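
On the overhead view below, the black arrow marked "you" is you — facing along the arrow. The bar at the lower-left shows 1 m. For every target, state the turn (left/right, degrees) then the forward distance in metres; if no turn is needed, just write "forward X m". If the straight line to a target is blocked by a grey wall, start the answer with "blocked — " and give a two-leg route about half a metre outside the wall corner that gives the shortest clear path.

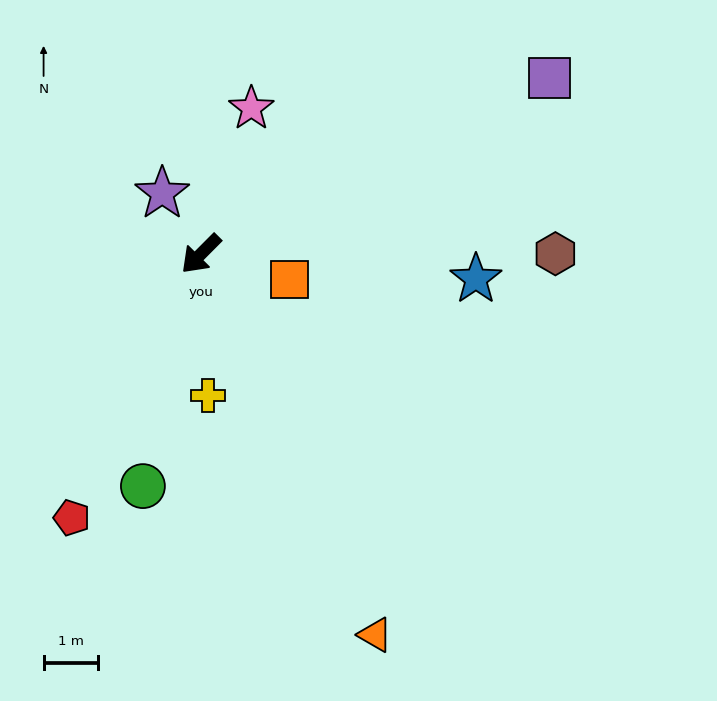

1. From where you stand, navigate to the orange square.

turn left 119°, forward 1.7 m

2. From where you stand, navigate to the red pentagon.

turn left 19°, forward 5.4 m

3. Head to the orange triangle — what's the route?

turn left 69°, forward 7.7 m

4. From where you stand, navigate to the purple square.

turn left 162°, forward 7.1 m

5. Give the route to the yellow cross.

turn left 48°, forward 2.6 m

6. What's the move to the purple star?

turn right 103°, forward 1.3 m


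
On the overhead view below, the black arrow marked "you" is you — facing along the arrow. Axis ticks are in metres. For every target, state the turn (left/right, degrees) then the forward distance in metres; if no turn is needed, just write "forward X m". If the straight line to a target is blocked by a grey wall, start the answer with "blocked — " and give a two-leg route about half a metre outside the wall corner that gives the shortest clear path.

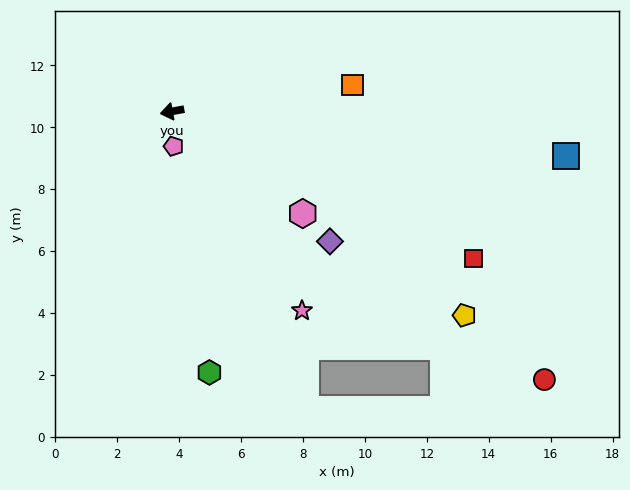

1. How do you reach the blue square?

turn left 163°, forward 12.8 m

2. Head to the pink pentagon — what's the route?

turn left 82°, forward 1.1 m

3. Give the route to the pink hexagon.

turn left 131°, forward 5.4 m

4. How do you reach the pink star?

turn left 113°, forward 7.7 m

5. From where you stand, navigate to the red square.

turn left 143°, forward 10.8 m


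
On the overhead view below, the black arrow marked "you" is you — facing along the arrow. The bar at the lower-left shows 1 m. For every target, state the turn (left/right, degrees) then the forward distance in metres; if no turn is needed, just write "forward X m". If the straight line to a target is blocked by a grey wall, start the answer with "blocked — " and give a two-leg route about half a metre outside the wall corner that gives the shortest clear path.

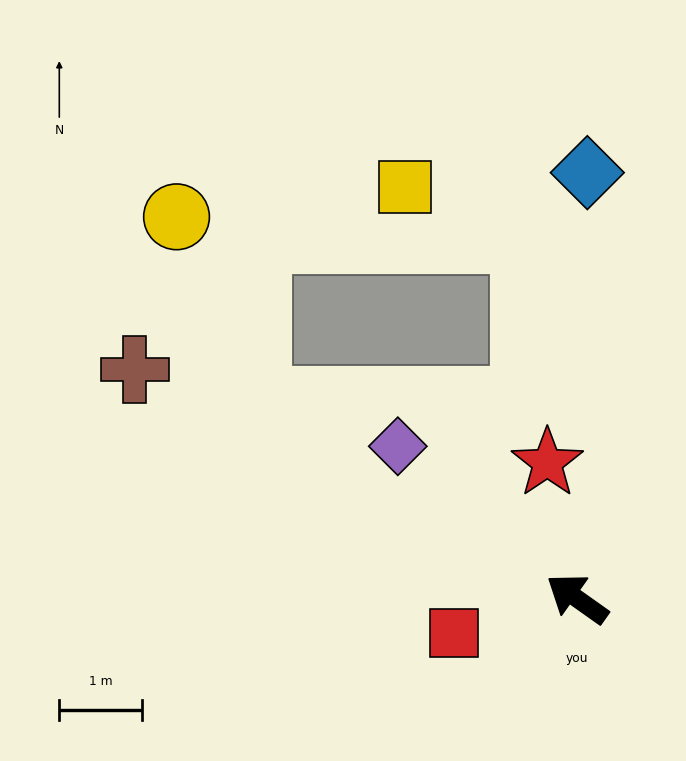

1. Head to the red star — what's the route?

turn right 42°, forward 1.7 m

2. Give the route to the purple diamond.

turn right 5°, forward 2.8 m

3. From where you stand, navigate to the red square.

turn left 51°, forward 1.5 m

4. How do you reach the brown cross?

turn left 8°, forward 6.0 m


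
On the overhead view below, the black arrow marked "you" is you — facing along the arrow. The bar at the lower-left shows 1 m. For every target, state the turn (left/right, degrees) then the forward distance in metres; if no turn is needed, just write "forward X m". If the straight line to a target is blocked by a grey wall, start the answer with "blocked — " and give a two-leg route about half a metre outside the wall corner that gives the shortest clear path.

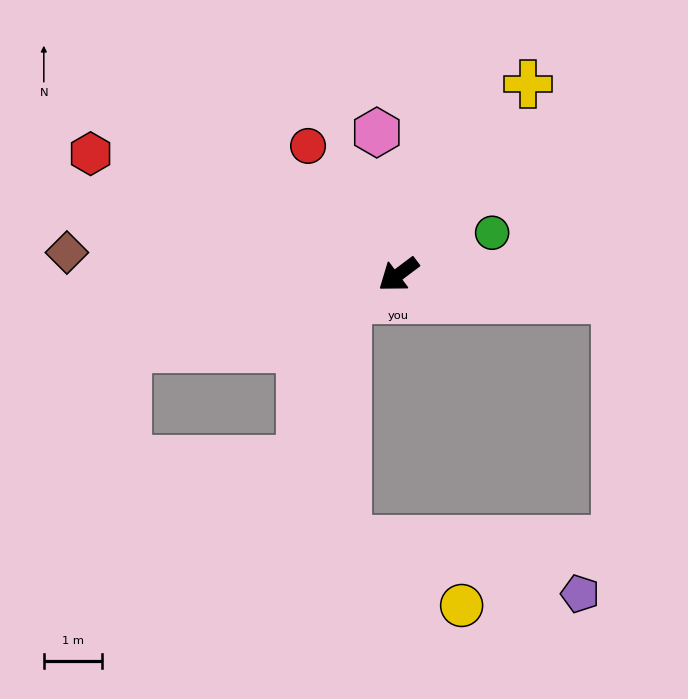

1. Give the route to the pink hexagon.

turn right 118°, forward 2.5 m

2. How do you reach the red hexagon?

turn right 58°, forward 5.7 m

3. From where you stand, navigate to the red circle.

turn right 92°, forward 2.7 m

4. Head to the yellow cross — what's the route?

turn right 161°, forward 4.0 m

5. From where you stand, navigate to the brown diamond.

turn right 41°, forward 5.8 m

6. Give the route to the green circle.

turn left 167°, forward 1.8 m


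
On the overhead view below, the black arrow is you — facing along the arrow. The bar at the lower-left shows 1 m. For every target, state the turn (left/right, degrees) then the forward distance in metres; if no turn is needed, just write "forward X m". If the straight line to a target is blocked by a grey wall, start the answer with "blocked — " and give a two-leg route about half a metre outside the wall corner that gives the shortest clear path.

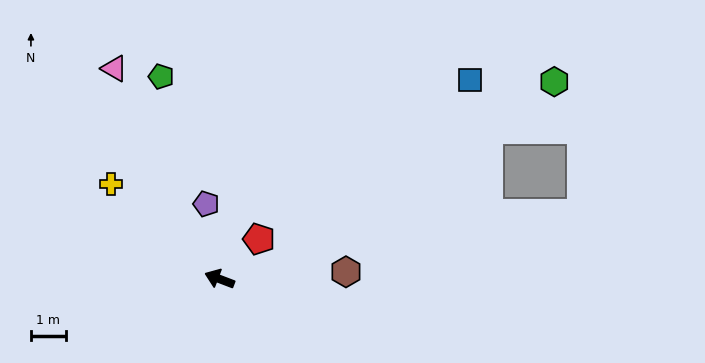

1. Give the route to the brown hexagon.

turn right 156°, forward 3.6 m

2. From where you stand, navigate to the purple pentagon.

turn right 59°, forward 2.2 m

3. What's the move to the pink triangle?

turn right 43°, forward 6.8 m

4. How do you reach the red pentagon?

turn right 114°, forward 1.6 m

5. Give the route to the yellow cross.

turn right 20°, forward 4.1 m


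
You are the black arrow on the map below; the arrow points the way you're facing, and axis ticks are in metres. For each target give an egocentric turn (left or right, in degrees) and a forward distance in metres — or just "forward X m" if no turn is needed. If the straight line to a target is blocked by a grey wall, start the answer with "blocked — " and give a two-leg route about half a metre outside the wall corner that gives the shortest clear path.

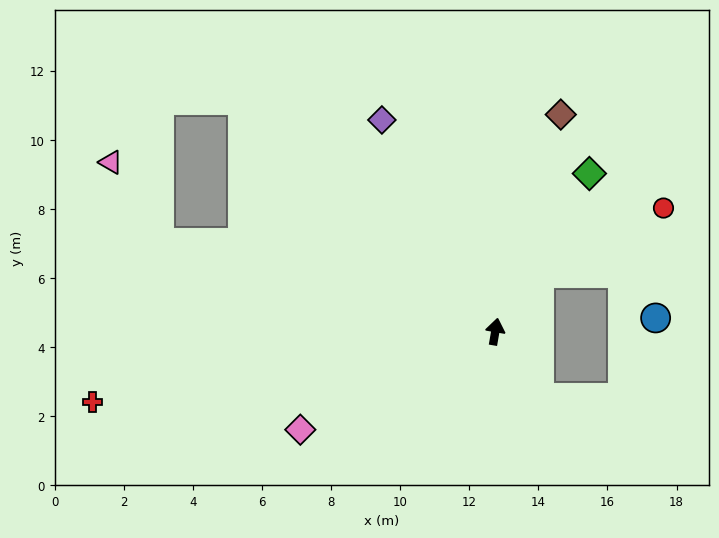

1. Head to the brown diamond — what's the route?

turn right 7°, forward 6.6 m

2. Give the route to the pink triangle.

blocked — turn left 85°, forward 10.0 m, then turn right 44°, forward 2.7 m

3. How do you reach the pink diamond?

turn left 127°, forward 6.3 m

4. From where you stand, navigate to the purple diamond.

turn left 38°, forward 6.9 m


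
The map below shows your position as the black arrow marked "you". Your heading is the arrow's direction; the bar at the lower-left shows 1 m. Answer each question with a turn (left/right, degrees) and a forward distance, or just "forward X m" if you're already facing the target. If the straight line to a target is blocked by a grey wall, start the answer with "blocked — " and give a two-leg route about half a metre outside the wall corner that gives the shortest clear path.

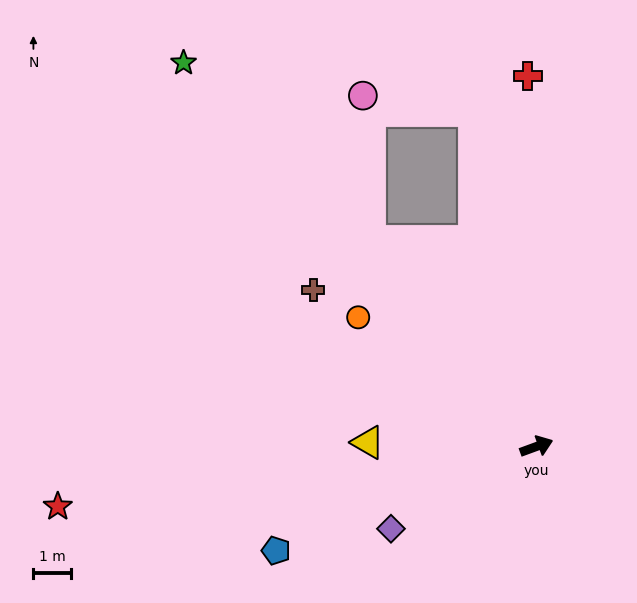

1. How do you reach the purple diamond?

turn right 171°, forward 4.5 m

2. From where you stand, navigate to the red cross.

turn left 71°, forward 10.0 m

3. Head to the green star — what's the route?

turn left 112°, forward 14.0 m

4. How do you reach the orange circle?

turn left 124°, forward 5.9 m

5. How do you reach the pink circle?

blocked — turn left 109°, forward 7.1 m, then turn right 36°, forward 3.9 m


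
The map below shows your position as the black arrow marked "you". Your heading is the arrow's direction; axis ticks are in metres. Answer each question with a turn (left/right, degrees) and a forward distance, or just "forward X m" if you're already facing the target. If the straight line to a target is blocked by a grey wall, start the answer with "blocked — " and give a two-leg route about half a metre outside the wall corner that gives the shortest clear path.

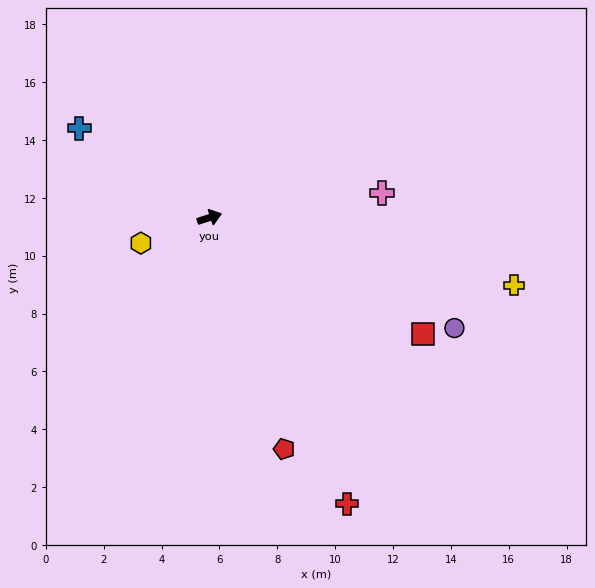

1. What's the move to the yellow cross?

turn right 30°, forward 10.8 m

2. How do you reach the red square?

turn right 46°, forward 8.4 m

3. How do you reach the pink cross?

turn right 10°, forward 6.0 m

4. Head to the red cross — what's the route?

turn right 82°, forward 11.0 m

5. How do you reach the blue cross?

turn left 128°, forward 5.5 m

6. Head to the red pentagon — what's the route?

turn right 90°, forward 8.4 m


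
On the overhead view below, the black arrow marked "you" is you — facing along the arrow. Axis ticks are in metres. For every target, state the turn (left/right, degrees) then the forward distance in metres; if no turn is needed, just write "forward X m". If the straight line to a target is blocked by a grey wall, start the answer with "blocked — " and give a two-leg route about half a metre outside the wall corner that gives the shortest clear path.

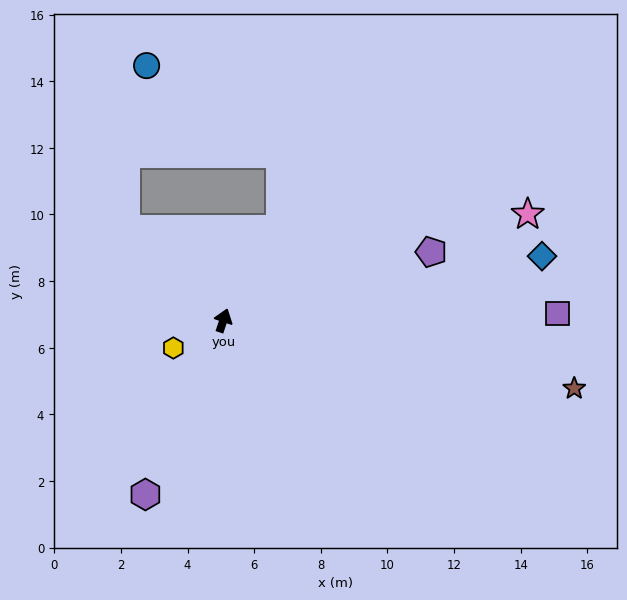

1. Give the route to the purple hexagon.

turn left 174°, forward 5.7 m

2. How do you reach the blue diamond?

turn right 60°, forward 9.8 m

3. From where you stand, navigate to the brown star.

turn right 82°, forward 10.7 m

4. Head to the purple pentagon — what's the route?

turn right 53°, forward 6.6 m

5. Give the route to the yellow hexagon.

turn left 137°, forward 1.7 m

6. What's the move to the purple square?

turn right 70°, forward 10.0 m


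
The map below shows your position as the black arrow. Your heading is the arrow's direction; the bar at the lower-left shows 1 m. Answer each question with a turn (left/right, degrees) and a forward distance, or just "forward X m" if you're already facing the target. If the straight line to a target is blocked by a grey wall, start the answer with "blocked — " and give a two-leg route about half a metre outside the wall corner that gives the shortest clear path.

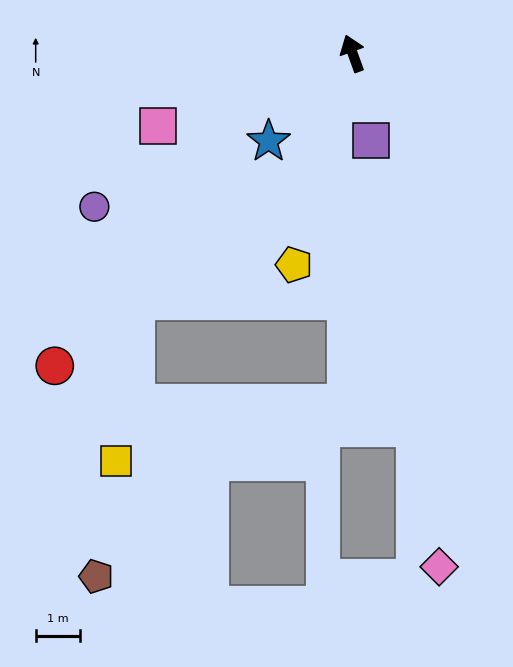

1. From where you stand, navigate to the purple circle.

turn left 101°, forward 6.8 m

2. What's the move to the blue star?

turn left 116°, forward 2.7 m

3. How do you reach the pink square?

turn left 90°, forward 4.7 m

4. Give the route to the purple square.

turn left 172°, forward 2.0 m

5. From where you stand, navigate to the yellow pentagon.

turn left 145°, forward 4.9 m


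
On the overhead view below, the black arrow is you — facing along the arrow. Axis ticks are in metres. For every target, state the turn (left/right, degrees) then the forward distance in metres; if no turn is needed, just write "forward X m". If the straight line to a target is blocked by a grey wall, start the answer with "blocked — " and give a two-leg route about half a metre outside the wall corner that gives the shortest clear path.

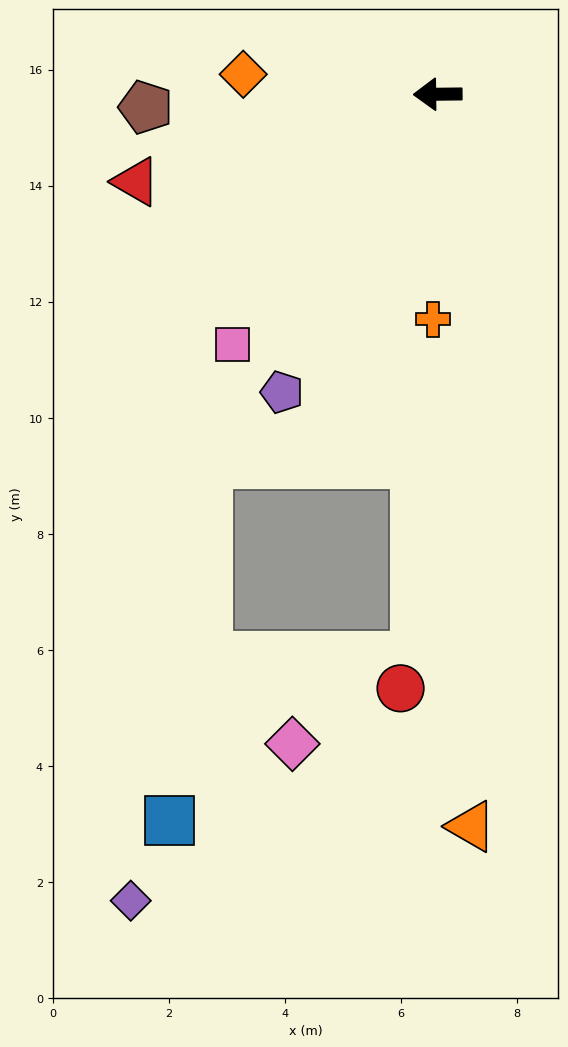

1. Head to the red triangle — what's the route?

turn left 15°, forward 5.4 m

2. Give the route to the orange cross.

turn left 88°, forward 3.9 m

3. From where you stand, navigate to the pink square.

turn left 50°, forward 5.6 m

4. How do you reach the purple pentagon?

turn left 62°, forward 5.8 m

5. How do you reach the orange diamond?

turn right 7°, forward 3.4 m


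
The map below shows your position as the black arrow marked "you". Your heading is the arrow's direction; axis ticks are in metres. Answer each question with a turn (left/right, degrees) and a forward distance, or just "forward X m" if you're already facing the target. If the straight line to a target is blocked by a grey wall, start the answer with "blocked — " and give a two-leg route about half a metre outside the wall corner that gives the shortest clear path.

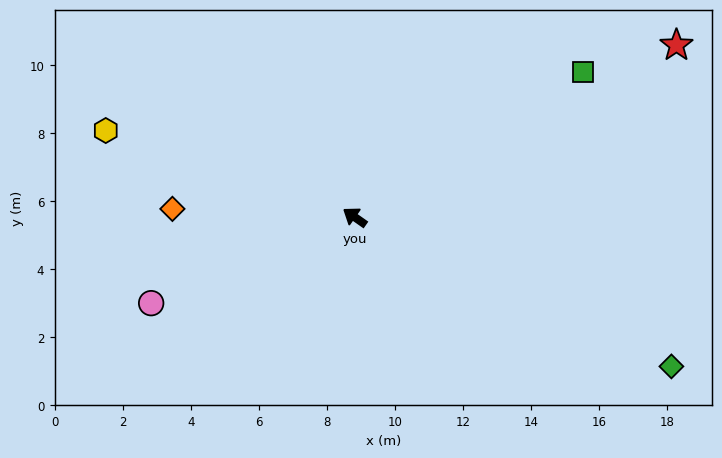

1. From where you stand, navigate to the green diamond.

turn right 170°, forward 10.3 m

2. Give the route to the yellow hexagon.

turn left 16°, forward 7.8 m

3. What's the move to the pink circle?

turn left 58°, forward 6.5 m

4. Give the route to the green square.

turn right 112°, forward 8.0 m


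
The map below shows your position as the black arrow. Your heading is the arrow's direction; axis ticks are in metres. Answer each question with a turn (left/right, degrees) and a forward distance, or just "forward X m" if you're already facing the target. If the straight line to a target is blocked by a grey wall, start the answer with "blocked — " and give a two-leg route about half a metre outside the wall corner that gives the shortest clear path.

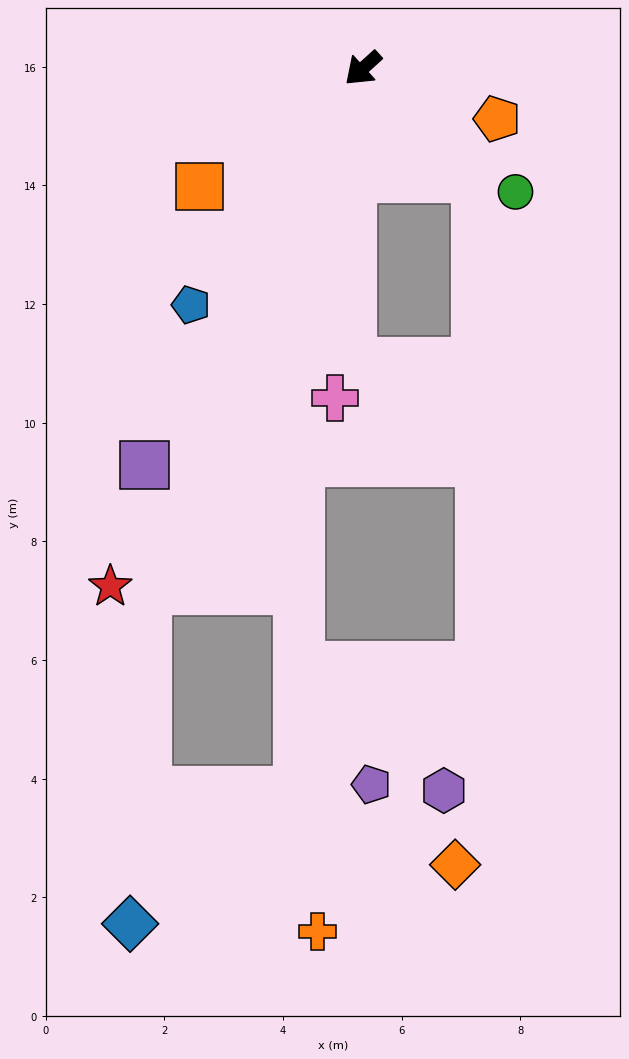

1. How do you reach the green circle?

turn left 99°, forward 3.3 m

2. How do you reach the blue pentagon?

turn left 12°, forward 4.9 m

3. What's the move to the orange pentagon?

turn left 117°, forward 2.4 m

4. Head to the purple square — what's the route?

turn left 19°, forward 7.6 m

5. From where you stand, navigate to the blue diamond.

blocked — turn left 25°, forward 9.5 m, then turn left 20°, forward 5.6 m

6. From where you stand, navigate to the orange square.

turn right 6°, forward 3.4 m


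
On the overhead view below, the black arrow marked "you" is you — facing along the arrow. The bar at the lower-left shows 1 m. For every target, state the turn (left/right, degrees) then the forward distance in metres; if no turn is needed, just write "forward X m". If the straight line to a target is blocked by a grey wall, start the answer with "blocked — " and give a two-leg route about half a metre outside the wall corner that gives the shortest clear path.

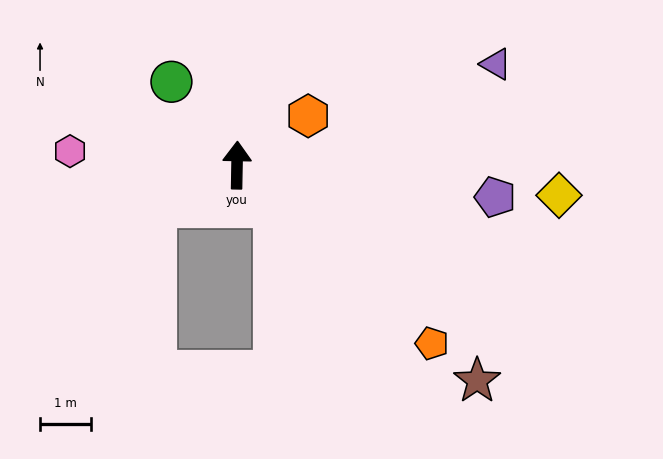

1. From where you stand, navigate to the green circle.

turn left 39°, forward 2.1 m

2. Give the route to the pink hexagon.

turn left 86°, forward 3.3 m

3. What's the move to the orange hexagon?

turn right 54°, forward 1.7 m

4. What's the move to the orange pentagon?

turn right 131°, forward 5.2 m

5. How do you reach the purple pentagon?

turn right 96°, forward 5.1 m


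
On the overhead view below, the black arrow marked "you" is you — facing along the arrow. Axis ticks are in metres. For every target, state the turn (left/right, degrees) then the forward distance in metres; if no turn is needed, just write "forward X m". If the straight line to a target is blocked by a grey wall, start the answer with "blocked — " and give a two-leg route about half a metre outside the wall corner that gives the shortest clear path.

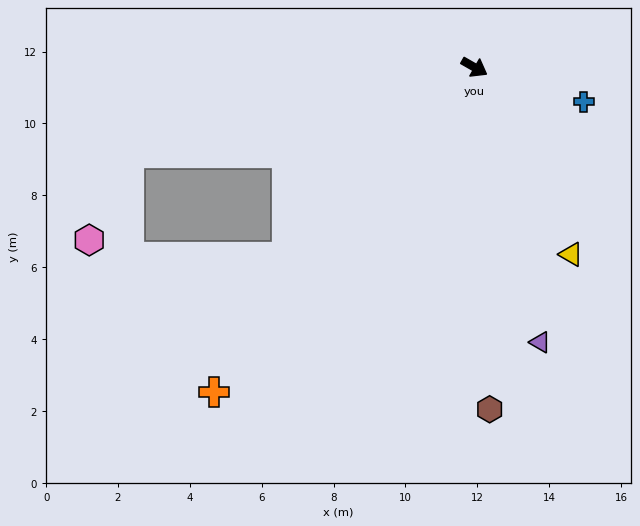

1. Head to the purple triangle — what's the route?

turn right 47°, forward 7.9 m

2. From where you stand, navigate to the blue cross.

turn left 12°, forward 3.2 m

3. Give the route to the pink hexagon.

blocked — turn right 136°, forward 9.9 m, then turn left 51°, forward 2.7 m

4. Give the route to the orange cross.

turn right 99°, forward 11.6 m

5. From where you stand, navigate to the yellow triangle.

turn right 33°, forward 5.9 m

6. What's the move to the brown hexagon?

turn right 58°, forward 9.5 m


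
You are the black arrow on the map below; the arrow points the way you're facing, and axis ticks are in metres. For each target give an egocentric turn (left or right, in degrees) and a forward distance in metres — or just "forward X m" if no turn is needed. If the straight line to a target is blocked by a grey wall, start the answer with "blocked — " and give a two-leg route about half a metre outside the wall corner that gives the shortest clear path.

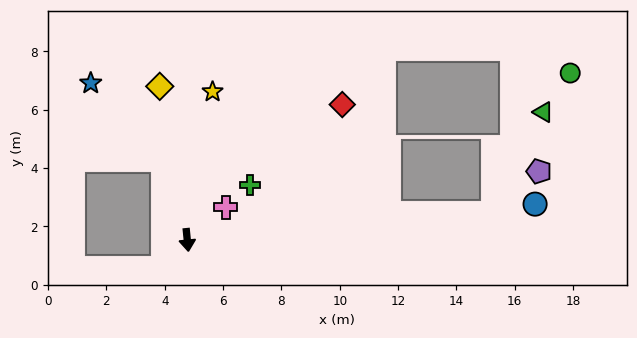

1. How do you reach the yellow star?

turn left 165°, forward 5.2 m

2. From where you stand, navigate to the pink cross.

turn left 125°, forward 1.7 m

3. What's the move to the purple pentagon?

blocked — turn left 89°, forward 10.5 m, then turn left 38°, forward 2.1 m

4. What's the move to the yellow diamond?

turn right 176°, forward 5.4 m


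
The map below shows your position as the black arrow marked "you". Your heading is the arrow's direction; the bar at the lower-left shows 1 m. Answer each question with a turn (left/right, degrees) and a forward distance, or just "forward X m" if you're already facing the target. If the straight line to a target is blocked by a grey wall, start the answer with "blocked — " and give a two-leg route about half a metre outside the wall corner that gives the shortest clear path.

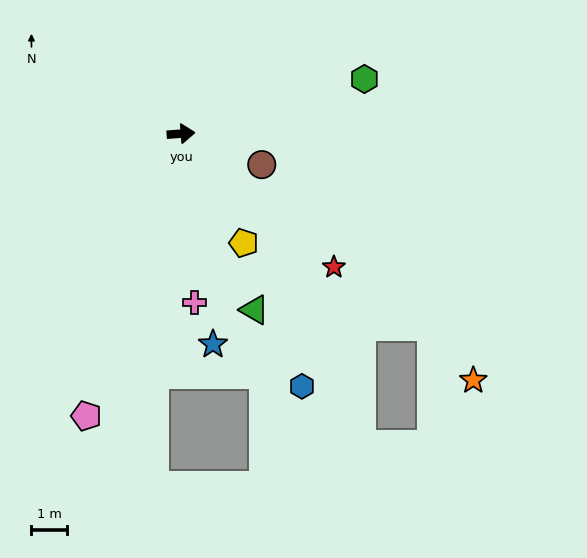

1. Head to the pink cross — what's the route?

turn right 90°, forward 4.8 m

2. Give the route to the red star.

turn right 45°, forward 5.8 m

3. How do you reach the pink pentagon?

turn right 113°, forward 8.4 m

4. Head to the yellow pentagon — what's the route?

turn right 64°, forward 3.6 m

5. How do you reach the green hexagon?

turn left 12°, forward 5.4 m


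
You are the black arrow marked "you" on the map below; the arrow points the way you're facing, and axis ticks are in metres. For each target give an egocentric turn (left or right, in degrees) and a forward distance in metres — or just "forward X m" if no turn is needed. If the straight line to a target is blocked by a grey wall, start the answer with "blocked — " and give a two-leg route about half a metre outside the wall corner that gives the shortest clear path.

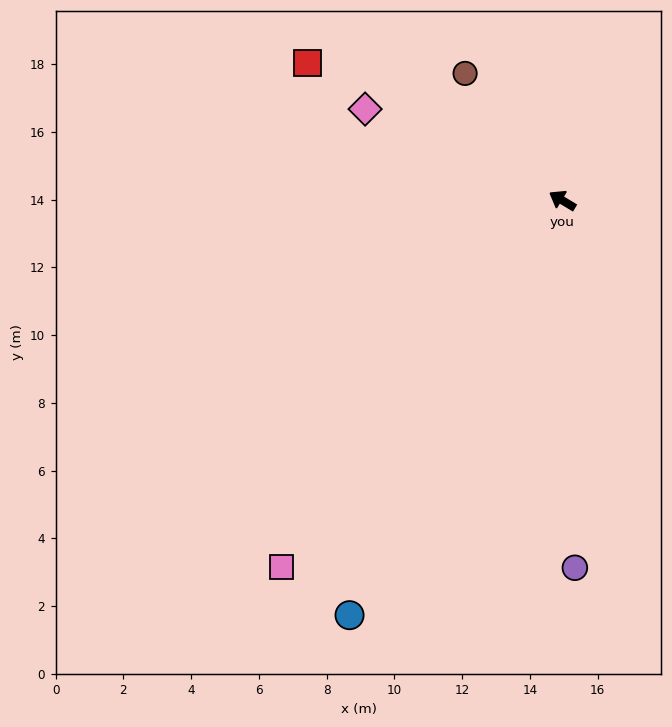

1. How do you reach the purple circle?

turn left 123°, forward 10.9 m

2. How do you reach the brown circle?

turn right 22°, forward 4.7 m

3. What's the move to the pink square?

turn left 84°, forward 13.6 m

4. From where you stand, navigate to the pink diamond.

turn left 6°, forward 6.4 m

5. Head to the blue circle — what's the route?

turn left 94°, forward 13.8 m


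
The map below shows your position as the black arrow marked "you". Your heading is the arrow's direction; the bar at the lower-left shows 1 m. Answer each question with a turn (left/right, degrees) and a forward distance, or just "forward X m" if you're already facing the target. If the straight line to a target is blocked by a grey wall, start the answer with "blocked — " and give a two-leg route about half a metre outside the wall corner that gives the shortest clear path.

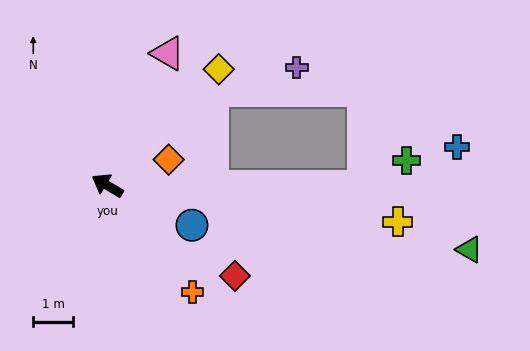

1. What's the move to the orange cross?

turn left 159°, forward 3.4 m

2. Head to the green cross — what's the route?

blocked — turn right 150°, forward 6.5 m, then turn left 32°, forward 1.3 m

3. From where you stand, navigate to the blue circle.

turn right 174°, forward 2.4 m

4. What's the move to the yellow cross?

turn right 156°, forward 7.4 m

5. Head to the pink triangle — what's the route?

turn right 84°, forward 3.7 m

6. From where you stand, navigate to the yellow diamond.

turn right 103°, forward 4.1 m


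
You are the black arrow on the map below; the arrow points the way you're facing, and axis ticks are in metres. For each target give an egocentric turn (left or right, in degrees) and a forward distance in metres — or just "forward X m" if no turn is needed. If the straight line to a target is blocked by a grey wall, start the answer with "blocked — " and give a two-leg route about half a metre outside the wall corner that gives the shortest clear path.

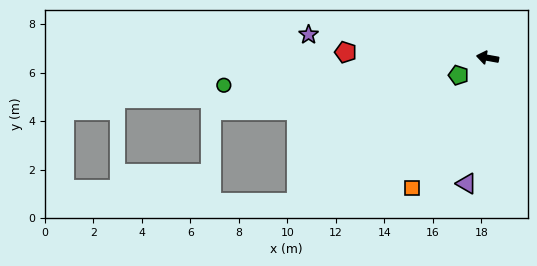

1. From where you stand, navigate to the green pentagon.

turn left 41°, forward 1.4 m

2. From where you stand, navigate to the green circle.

turn left 16°, forward 10.9 m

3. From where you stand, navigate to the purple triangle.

turn left 91°, forward 5.3 m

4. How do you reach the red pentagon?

turn left 8°, forward 5.9 m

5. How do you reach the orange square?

turn left 70°, forward 6.2 m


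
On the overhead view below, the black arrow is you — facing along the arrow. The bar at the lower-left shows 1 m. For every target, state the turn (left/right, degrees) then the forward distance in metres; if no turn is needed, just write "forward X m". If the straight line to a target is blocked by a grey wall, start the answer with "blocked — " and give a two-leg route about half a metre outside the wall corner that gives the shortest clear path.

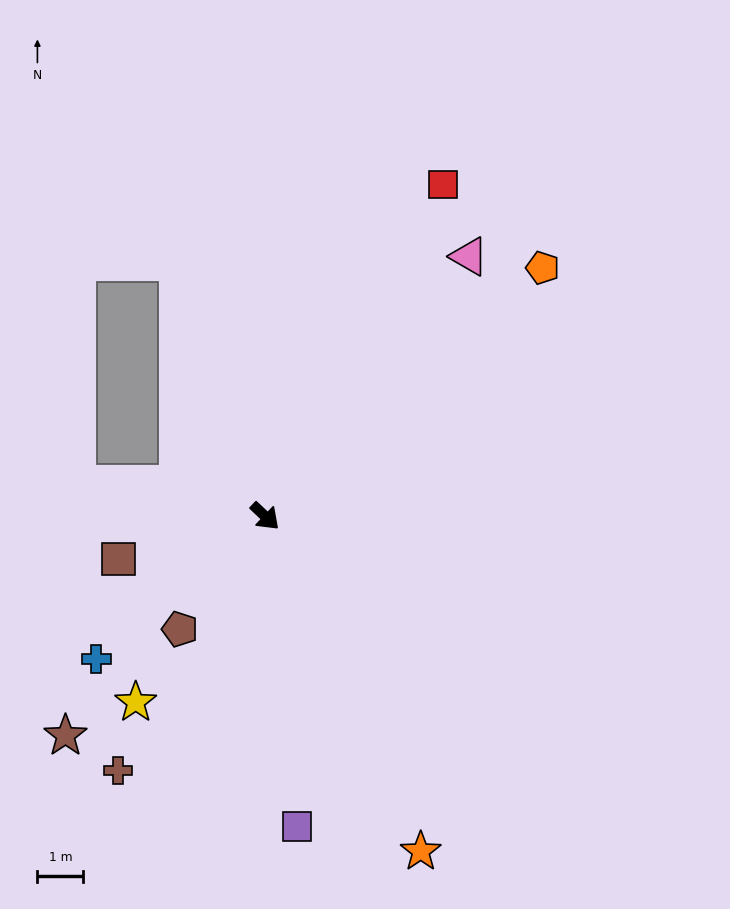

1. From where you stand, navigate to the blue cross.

turn right 96°, forward 4.8 m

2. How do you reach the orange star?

turn right 22°, forward 8.0 m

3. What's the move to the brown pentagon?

turn right 84°, forward 3.1 m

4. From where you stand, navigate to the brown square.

turn right 120°, forward 3.3 m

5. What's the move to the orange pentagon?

turn left 85°, forward 8.1 m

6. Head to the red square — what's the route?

turn left 105°, forward 8.2 m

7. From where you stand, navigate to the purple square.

turn right 41°, forward 6.8 m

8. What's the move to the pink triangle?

turn left 95°, forward 7.2 m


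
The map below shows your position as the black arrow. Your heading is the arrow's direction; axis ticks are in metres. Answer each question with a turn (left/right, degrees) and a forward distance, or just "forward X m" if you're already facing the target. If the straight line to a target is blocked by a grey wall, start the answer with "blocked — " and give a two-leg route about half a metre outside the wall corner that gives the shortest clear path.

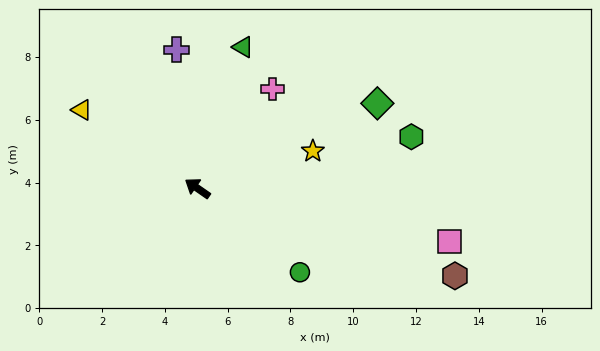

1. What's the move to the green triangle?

turn right 73°, forward 4.7 m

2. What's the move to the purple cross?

turn right 47°, forward 4.5 m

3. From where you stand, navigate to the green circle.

turn left 175°, forward 4.2 m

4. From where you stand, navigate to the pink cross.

turn right 92°, forward 4.0 m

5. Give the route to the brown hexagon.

turn right 164°, forward 8.7 m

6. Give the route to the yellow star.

turn right 127°, forward 3.9 m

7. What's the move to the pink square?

turn right 157°, forward 8.2 m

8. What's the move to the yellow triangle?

forward 4.5 m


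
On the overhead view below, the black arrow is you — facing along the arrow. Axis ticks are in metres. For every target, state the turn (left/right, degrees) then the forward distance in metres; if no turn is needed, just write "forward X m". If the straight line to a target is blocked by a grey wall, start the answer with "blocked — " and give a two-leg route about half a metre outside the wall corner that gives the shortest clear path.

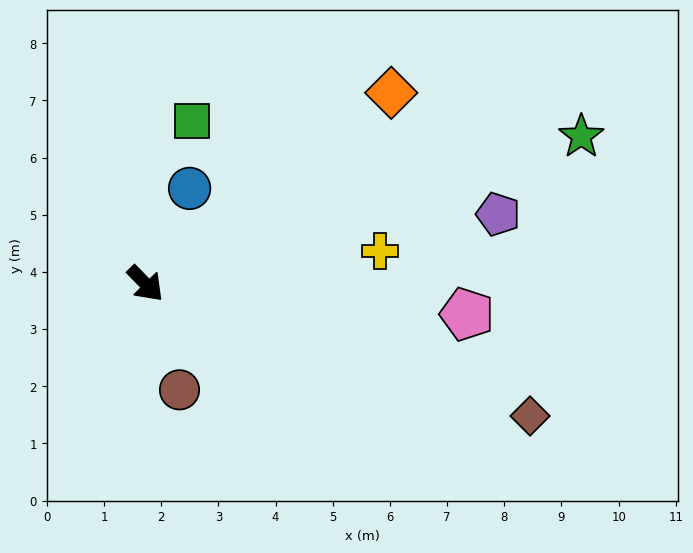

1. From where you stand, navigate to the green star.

turn left 64°, forward 8.0 m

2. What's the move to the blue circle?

turn left 111°, forward 1.8 m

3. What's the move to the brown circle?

turn right 26°, forward 1.9 m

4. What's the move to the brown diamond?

turn left 27°, forward 7.1 m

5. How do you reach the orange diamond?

turn left 84°, forward 5.4 m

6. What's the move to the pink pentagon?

turn left 40°, forward 5.6 m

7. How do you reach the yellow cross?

turn left 54°, forward 4.1 m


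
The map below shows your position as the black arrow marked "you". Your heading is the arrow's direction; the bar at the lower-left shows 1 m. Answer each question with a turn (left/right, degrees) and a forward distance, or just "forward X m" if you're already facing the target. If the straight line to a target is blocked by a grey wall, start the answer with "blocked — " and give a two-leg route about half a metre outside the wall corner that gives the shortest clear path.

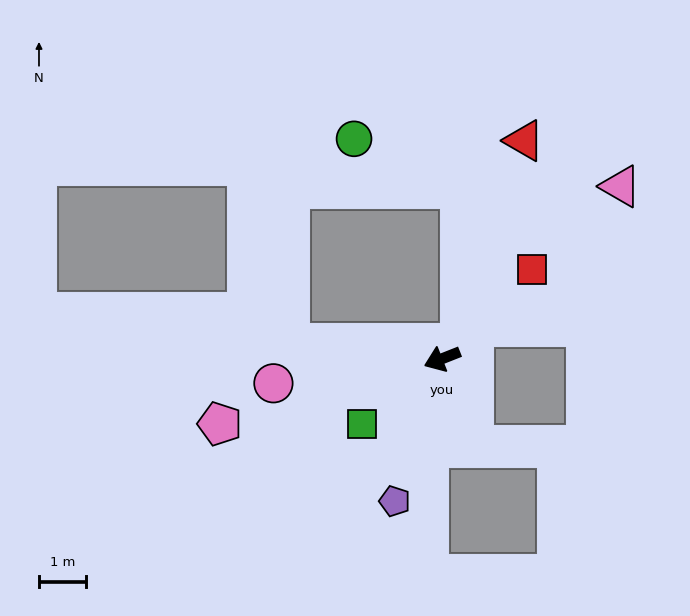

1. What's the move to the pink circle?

turn right 13°, forward 3.6 m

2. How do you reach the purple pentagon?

turn left 50°, forward 3.2 m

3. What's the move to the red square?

turn right 157°, forward 2.7 m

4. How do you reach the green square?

turn left 18°, forward 2.2 m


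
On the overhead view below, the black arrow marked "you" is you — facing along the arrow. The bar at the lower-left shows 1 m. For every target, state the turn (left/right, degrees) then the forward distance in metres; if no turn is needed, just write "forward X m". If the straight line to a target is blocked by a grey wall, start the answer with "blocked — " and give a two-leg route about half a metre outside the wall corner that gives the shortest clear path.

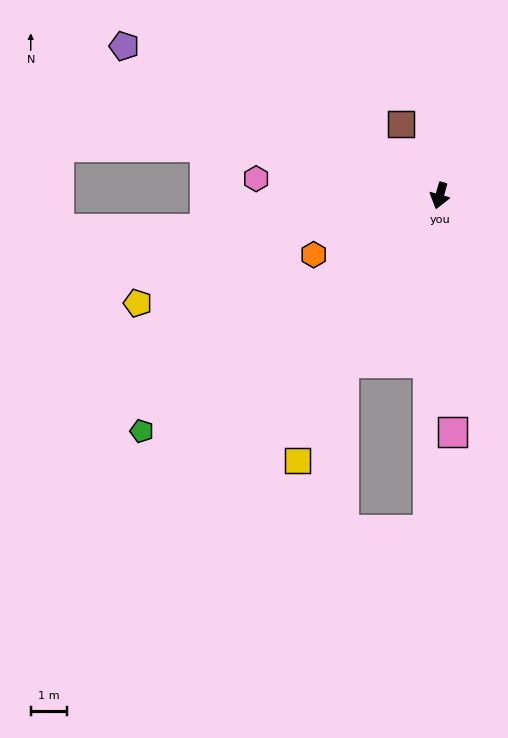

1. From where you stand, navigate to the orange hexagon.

turn right 49°, forward 3.8 m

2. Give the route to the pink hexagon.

turn right 80°, forward 5.1 m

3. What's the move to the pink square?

turn left 19°, forward 6.5 m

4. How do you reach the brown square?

turn right 136°, forward 2.2 m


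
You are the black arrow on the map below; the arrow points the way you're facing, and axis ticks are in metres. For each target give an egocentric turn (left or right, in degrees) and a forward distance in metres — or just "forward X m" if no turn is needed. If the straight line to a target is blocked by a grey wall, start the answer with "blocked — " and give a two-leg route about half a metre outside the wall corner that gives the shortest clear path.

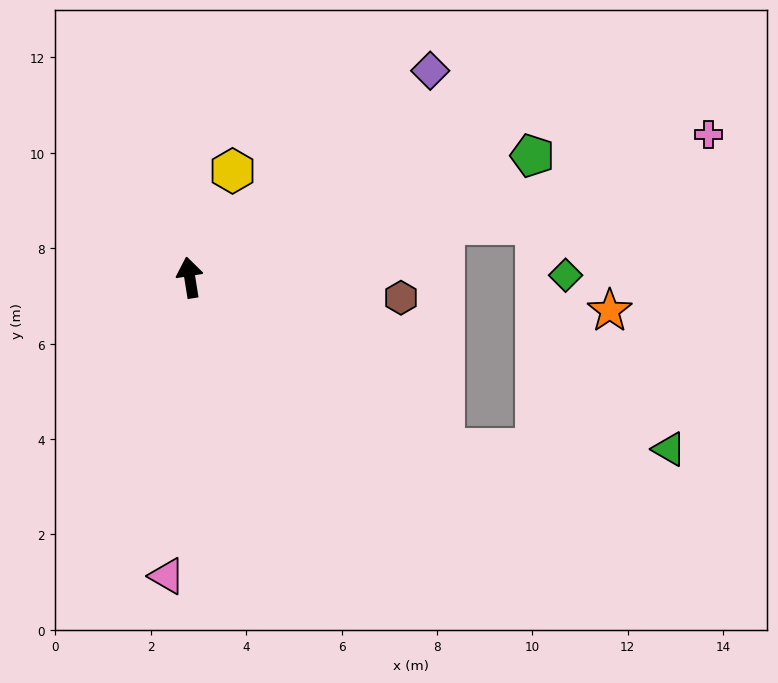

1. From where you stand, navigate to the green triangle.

blocked — turn right 133°, forward 6.4 m, then turn left 34°, forward 4.7 m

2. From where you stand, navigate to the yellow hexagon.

turn right 31°, forward 2.4 m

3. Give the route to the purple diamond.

turn right 58°, forward 6.6 m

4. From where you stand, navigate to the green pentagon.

turn right 80°, forward 7.6 m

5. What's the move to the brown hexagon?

turn right 105°, forward 4.4 m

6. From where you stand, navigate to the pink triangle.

turn left 167°, forward 6.3 m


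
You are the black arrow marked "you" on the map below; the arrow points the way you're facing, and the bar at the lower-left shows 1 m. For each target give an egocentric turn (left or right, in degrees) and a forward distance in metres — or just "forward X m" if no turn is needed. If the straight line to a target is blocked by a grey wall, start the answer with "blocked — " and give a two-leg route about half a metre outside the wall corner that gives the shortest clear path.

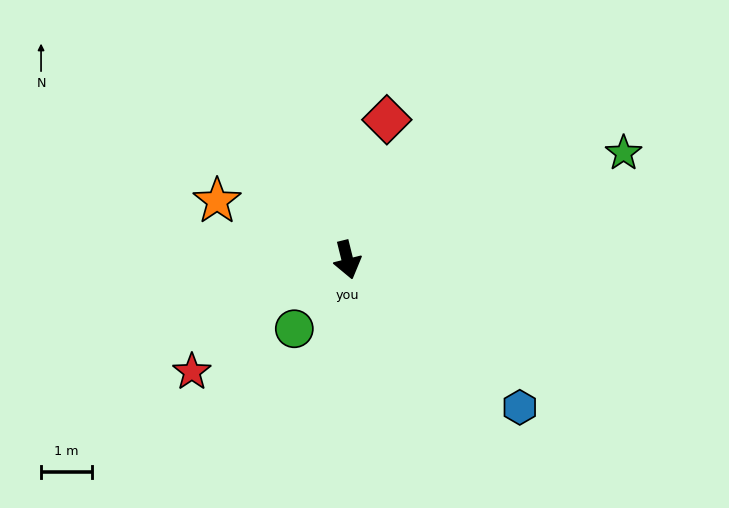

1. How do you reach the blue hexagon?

turn left 36°, forward 4.4 m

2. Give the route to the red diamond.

turn left 150°, forward 2.8 m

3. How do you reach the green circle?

turn right 52°, forward 1.7 m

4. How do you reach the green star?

turn left 97°, forward 5.8 m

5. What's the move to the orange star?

turn right 128°, forward 2.8 m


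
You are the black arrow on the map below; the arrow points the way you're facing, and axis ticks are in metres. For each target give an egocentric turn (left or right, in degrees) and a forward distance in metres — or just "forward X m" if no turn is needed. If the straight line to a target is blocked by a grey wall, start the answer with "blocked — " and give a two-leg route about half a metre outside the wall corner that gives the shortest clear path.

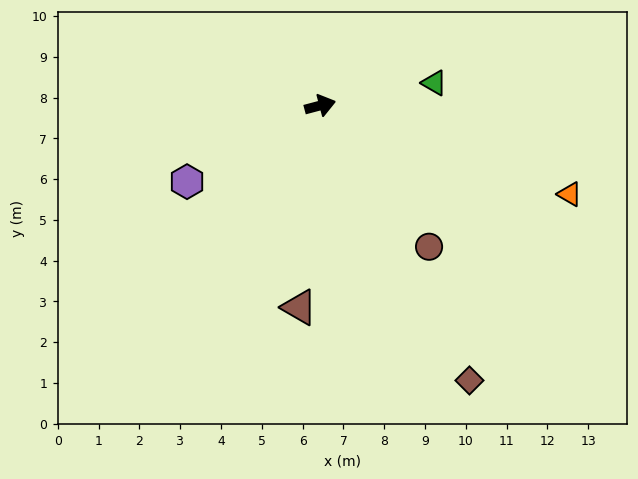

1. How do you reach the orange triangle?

turn right 34°, forward 6.5 m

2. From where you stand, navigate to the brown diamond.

turn right 76°, forward 7.7 m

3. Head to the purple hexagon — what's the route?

turn right 165°, forward 3.8 m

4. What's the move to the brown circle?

turn right 67°, forward 4.4 m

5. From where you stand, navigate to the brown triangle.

turn right 111°, forward 5.0 m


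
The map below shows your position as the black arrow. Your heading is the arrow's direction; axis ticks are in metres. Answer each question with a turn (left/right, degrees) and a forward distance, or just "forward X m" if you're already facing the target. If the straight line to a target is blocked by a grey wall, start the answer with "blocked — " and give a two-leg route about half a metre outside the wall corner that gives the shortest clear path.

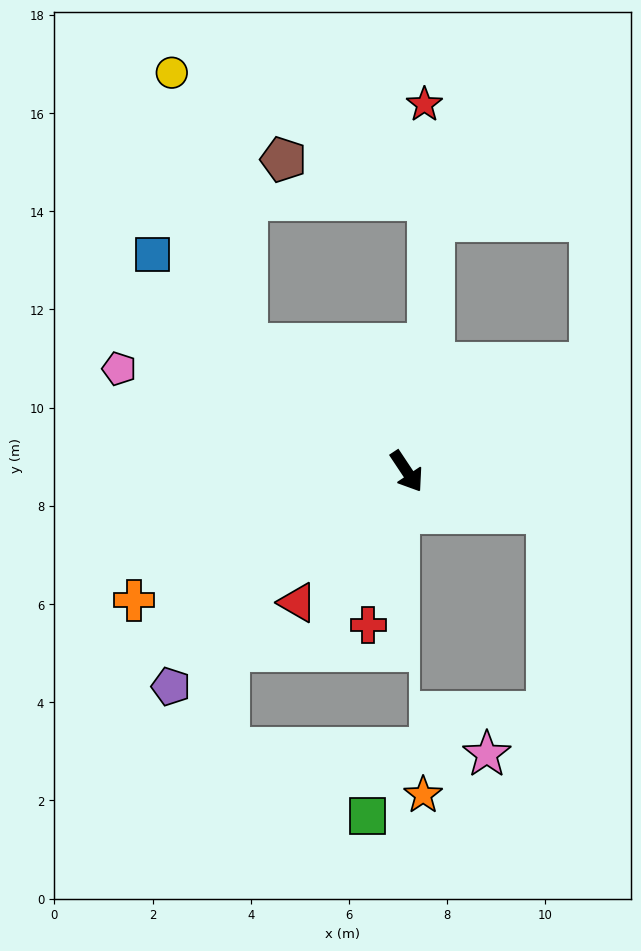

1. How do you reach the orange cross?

turn right 98°, forward 6.1 m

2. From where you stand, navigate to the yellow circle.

blocked — turn right 162°, forward 4.2 m, then turn right 36°, forward 5.7 m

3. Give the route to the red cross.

turn right 48°, forward 3.2 m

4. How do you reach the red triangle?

turn right 73°, forward 3.5 m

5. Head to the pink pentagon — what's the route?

turn right 143°, forward 6.2 m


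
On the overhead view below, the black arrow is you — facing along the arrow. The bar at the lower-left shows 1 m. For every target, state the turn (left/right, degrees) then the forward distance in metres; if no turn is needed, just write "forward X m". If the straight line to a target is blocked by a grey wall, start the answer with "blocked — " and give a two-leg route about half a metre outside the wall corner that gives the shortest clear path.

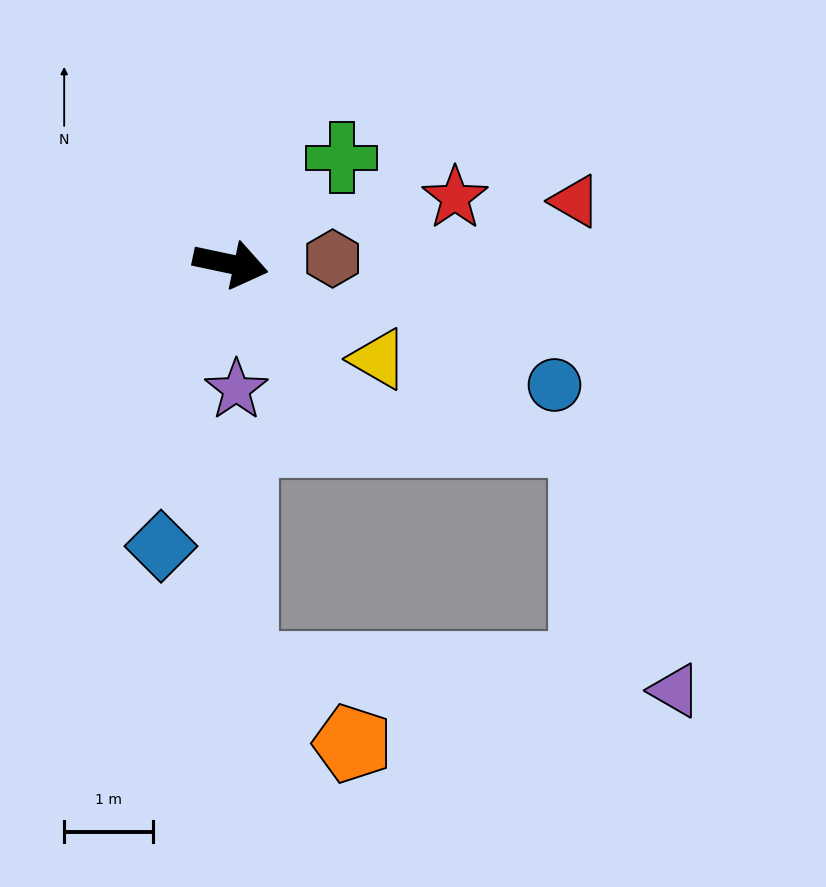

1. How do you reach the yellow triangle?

turn right 21°, forward 2.0 m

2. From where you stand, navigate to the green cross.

turn left 56°, forward 1.7 m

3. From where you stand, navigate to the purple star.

turn right 75°, forward 1.4 m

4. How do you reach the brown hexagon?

turn left 15°, forward 1.2 m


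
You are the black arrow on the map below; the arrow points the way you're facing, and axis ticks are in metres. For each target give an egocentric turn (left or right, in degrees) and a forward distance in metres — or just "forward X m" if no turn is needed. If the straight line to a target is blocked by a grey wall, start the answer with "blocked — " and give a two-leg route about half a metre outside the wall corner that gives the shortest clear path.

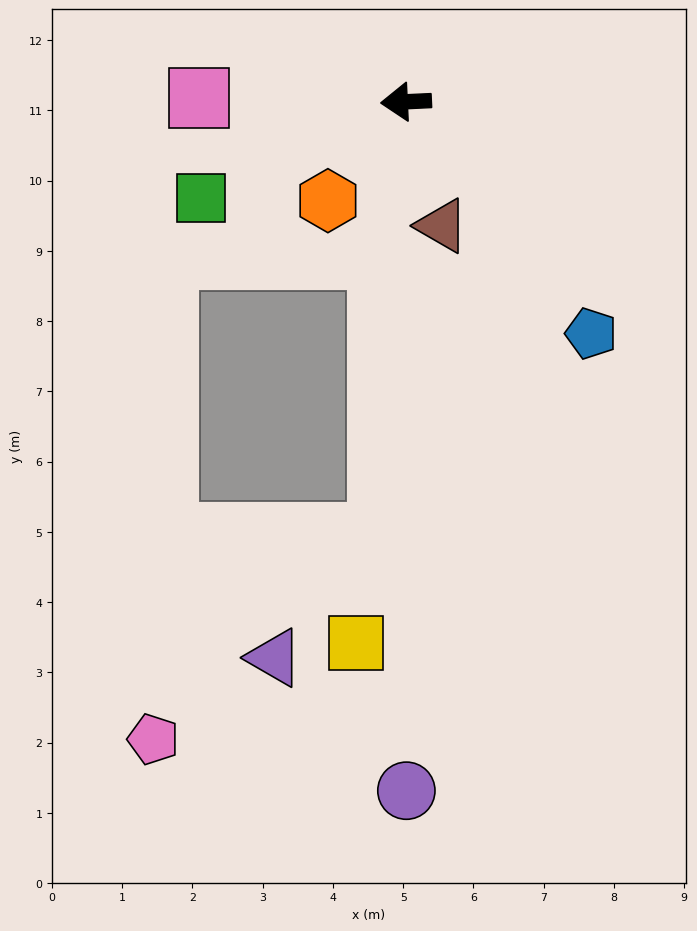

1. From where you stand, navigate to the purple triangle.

blocked — turn left 83°, forward 6.1 m, then turn right 35°, forward 2.3 m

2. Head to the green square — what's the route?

turn left 23°, forward 3.2 m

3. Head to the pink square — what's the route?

turn right 4°, forward 2.9 m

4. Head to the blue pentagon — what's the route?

turn left 126°, forward 4.2 m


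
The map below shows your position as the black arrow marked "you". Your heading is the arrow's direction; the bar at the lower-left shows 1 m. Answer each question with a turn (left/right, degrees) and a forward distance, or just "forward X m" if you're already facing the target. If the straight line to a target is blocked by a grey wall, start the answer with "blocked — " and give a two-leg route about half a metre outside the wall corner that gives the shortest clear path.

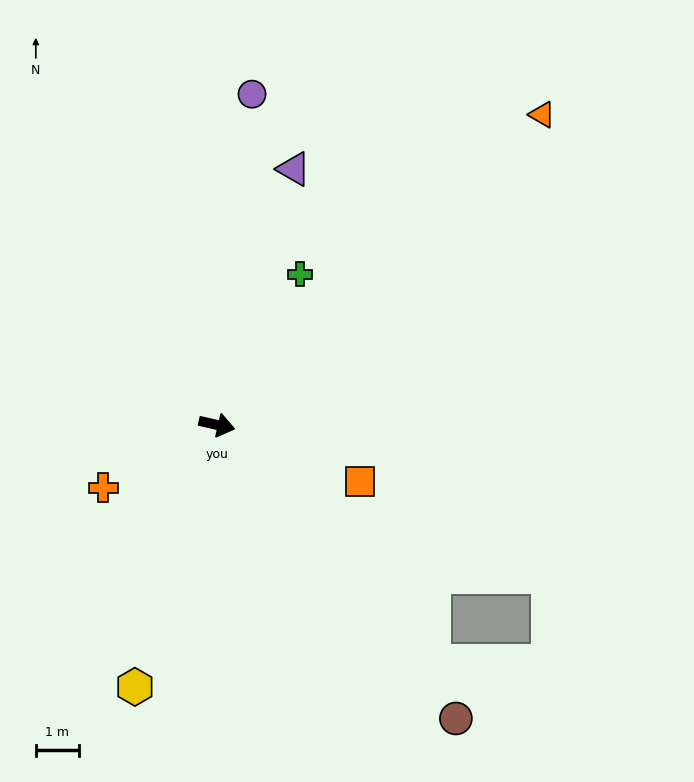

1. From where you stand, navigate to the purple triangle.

turn left 86°, forward 6.2 m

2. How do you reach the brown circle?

turn right 38°, forward 8.8 m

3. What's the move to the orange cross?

turn right 138°, forward 3.0 m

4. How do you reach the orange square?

turn right 9°, forward 3.6 m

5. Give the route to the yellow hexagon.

turn right 94°, forward 6.4 m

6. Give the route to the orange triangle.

turn left 57°, forward 10.5 m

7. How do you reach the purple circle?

turn left 97°, forward 7.7 m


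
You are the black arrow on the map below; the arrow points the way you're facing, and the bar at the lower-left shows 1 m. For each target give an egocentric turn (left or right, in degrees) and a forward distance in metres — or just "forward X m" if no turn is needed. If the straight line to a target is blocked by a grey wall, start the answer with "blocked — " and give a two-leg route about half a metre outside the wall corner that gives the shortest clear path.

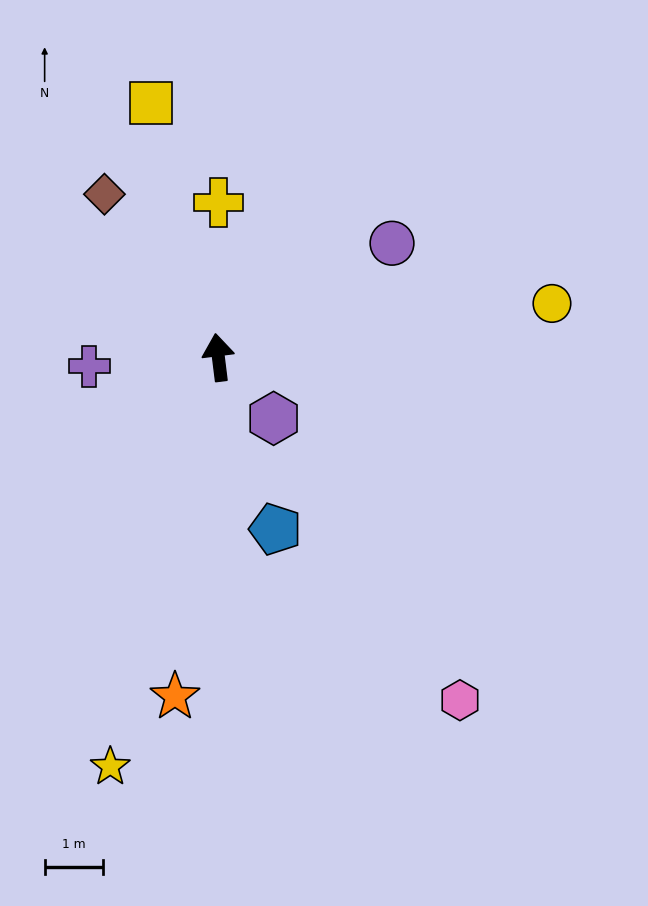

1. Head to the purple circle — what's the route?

turn right 64°, forward 3.6 m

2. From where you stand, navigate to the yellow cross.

turn right 7°, forward 2.7 m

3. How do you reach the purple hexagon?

turn right 145°, forward 1.4 m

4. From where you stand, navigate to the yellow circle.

turn right 88°, forward 5.8 m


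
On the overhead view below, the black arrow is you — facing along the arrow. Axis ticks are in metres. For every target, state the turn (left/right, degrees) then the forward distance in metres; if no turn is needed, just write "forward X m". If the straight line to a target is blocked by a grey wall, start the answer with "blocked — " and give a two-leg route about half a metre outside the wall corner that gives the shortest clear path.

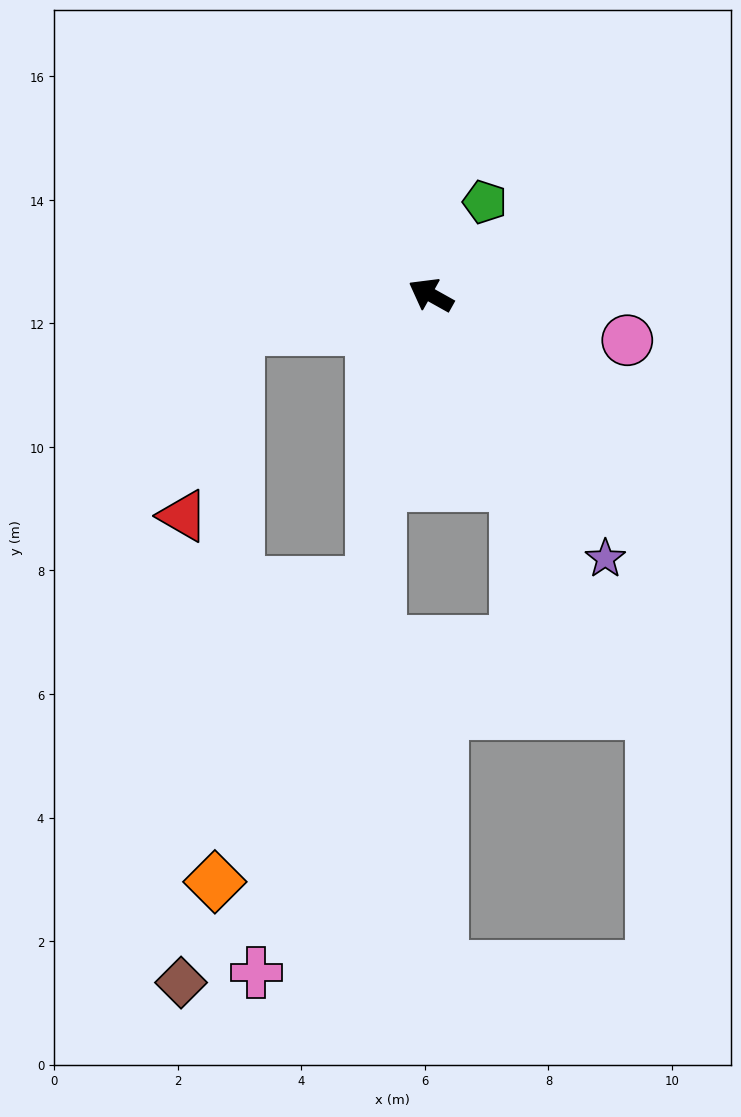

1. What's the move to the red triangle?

blocked — turn left 39°, forward 3.2 m, then turn left 64°, forward 3.2 m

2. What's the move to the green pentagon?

turn right 91°, forward 1.7 m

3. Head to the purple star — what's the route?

turn left 153°, forward 5.1 m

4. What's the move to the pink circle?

turn right 164°, forward 3.3 m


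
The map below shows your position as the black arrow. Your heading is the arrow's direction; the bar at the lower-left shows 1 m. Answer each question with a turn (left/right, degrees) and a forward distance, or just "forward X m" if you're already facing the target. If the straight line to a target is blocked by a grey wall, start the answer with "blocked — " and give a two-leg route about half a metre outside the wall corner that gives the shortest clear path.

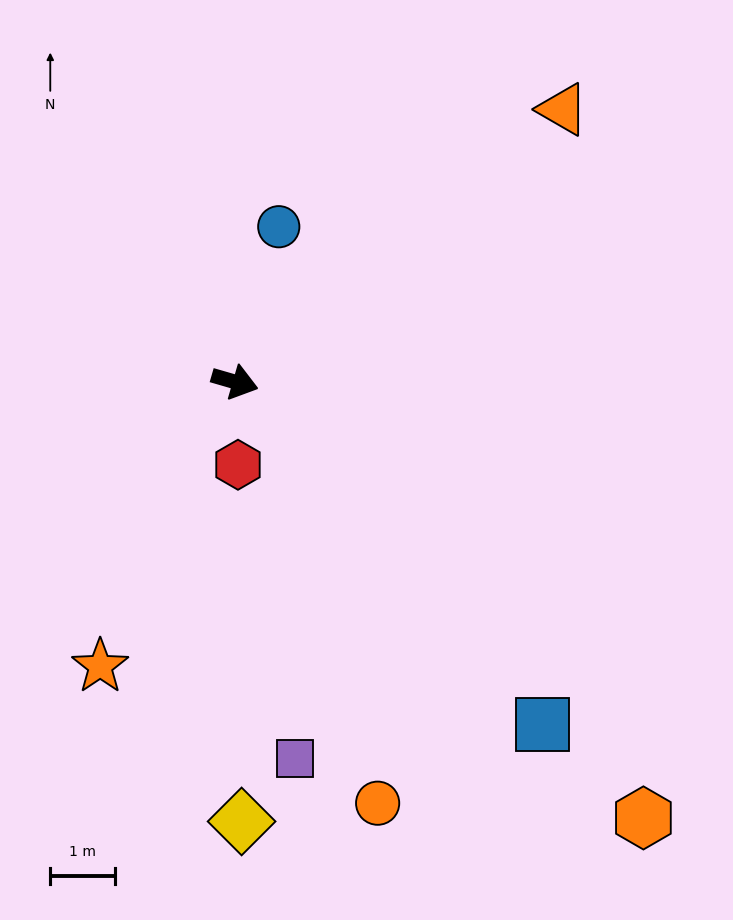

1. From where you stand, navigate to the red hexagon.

turn right 72°, forward 1.3 m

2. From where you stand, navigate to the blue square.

turn right 32°, forward 7.1 m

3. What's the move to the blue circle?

turn left 90°, forward 2.5 m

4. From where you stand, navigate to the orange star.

turn right 99°, forward 4.8 m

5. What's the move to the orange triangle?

turn left 56°, forward 6.5 m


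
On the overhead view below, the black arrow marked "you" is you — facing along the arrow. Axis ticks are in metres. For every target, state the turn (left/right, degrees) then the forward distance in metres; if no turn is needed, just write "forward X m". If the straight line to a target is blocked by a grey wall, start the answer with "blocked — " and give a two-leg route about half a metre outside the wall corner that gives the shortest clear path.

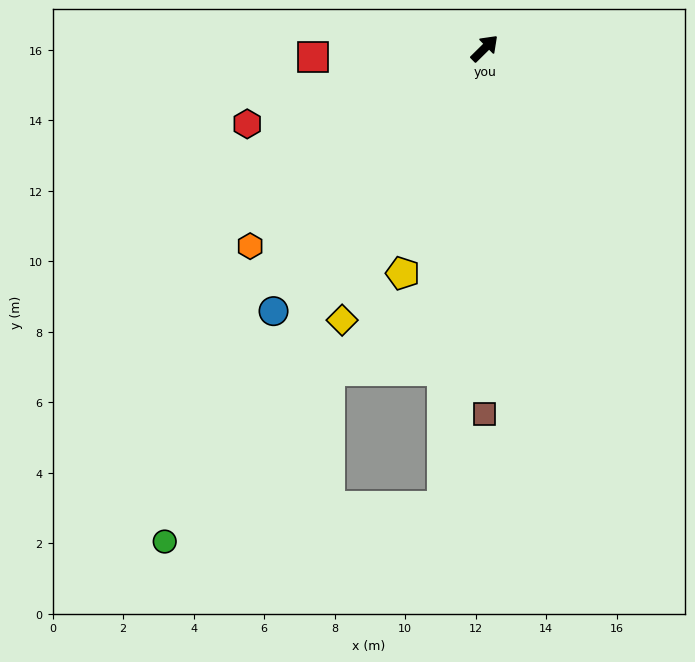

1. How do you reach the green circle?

turn right 168°, forward 16.7 m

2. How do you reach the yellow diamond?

turn right 162°, forward 8.7 m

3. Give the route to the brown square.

turn right 135°, forward 10.4 m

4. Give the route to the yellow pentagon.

turn right 155°, forward 6.8 m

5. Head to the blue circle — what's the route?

turn right 173°, forward 9.6 m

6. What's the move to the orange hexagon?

turn left 176°, forward 8.7 m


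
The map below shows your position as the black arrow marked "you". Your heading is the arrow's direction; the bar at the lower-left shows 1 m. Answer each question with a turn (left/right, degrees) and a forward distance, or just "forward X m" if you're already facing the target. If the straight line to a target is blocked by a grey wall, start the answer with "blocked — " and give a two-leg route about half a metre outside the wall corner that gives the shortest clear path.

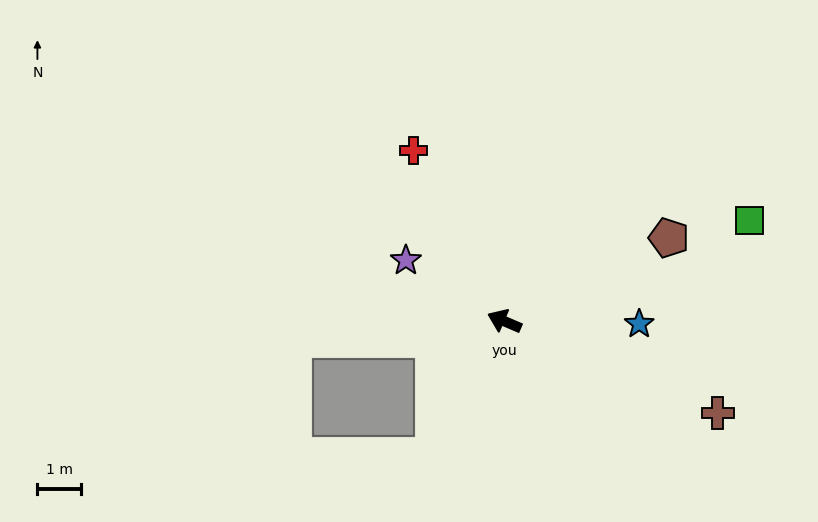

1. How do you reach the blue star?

turn right 158°, forward 3.1 m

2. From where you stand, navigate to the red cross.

turn right 39°, forward 4.4 m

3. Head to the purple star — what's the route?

turn right 9°, forward 2.6 m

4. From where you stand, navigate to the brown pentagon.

turn right 130°, forward 4.2 m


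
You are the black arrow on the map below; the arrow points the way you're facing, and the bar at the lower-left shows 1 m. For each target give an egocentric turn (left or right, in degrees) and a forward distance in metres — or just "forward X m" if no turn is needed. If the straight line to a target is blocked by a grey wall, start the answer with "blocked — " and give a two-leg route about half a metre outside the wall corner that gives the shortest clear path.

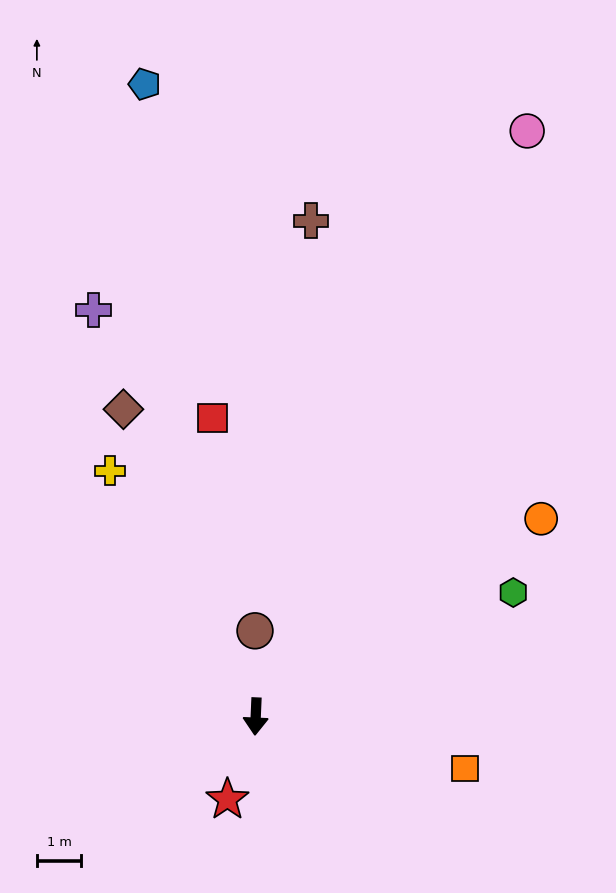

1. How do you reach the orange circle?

turn left 127°, forward 7.9 m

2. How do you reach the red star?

turn right 16°, forward 2.0 m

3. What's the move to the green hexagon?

turn left 118°, forward 6.5 m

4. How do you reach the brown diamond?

turn right 154°, forward 7.6 m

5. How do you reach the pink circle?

turn left 158°, forward 14.6 m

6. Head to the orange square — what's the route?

turn left 79°, forward 4.9 m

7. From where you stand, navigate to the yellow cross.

turn right 147°, forward 6.5 m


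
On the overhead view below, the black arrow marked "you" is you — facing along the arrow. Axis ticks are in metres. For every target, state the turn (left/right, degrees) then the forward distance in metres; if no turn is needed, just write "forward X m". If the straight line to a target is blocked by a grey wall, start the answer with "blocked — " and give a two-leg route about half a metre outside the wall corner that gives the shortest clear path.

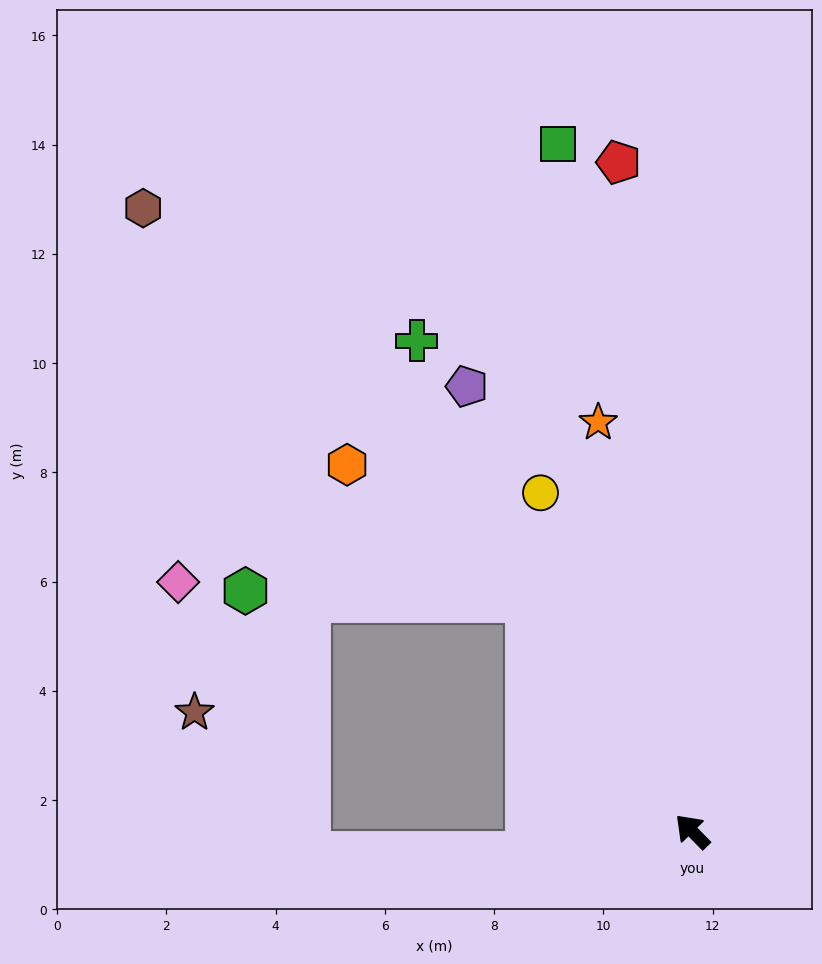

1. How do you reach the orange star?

turn right 31°, forward 7.7 m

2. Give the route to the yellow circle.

turn right 20°, forward 6.8 m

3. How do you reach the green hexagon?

blocked — turn right 9°, forward 5.2 m, then turn left 53°, forward 5.2 m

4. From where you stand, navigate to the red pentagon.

turn right 38°, forward 12.3 m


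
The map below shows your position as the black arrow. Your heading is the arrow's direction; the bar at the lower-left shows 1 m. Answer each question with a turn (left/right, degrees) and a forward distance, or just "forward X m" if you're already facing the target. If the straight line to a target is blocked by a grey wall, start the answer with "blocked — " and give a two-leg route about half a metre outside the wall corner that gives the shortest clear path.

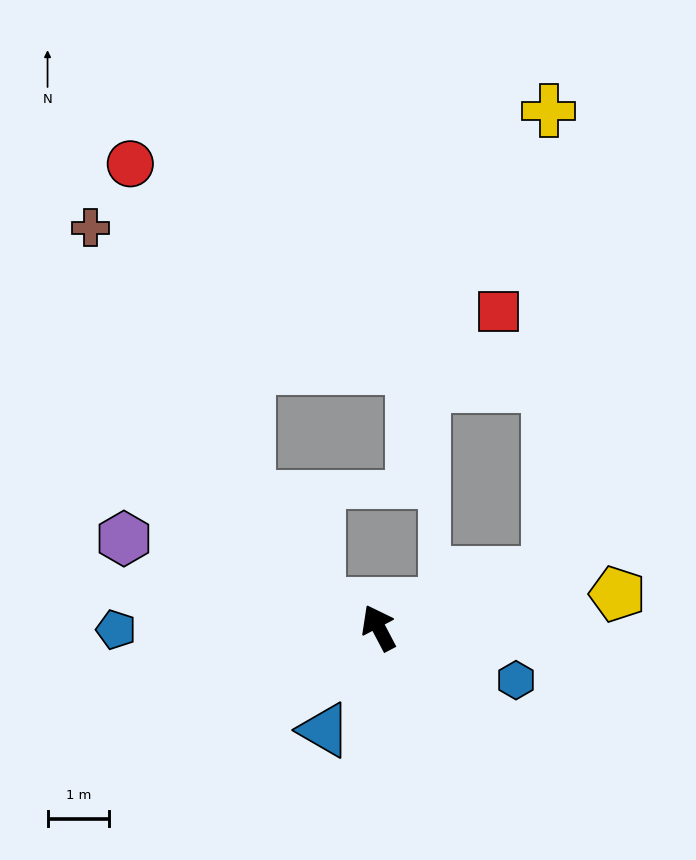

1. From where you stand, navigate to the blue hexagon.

turn right 139°, forward 2.4 m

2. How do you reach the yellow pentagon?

turn right 110°, forward 3.9 m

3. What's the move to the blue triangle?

turn left 124°, forward 1.9 m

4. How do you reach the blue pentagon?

turn left 63°, forward 4.2 m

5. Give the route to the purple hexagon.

turn left 43°, forward 4.4 m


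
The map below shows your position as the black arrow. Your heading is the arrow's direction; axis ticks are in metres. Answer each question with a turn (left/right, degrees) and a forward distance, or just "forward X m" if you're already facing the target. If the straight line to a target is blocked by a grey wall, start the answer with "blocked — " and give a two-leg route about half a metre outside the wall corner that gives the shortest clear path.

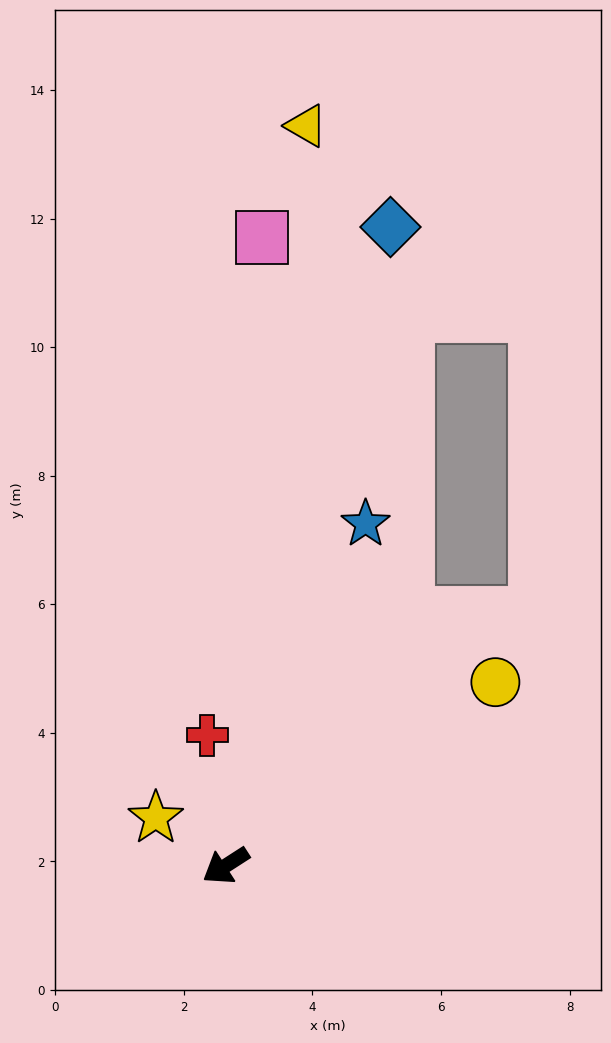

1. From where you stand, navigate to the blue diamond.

turn right 137°, forward 10.3 m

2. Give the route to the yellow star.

turn right 67°, forward 1.3 m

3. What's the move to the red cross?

turn right 115°, forward 2.0 m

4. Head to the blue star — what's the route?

turn right 145°, forward 5.7 m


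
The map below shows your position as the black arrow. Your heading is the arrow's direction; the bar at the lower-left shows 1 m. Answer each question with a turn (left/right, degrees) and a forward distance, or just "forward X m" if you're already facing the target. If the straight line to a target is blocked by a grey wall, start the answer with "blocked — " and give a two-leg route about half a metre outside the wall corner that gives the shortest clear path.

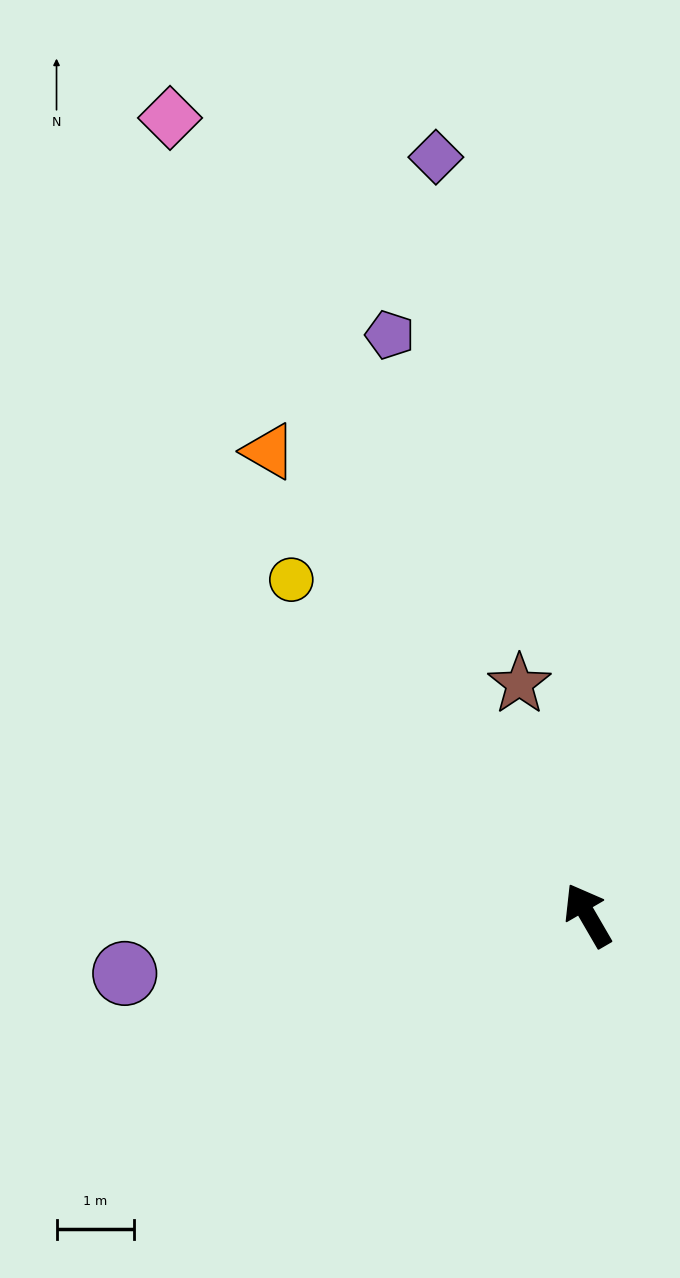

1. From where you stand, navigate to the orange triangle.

turn left 4°, forward 7.3 m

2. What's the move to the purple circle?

turn left 67°, forward 6.0 m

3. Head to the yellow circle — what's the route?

turn left 11°, forward 5.8 m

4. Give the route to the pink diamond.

turn right 2°, forward 11.6 m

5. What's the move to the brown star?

turn right 14°, forward 3.1 m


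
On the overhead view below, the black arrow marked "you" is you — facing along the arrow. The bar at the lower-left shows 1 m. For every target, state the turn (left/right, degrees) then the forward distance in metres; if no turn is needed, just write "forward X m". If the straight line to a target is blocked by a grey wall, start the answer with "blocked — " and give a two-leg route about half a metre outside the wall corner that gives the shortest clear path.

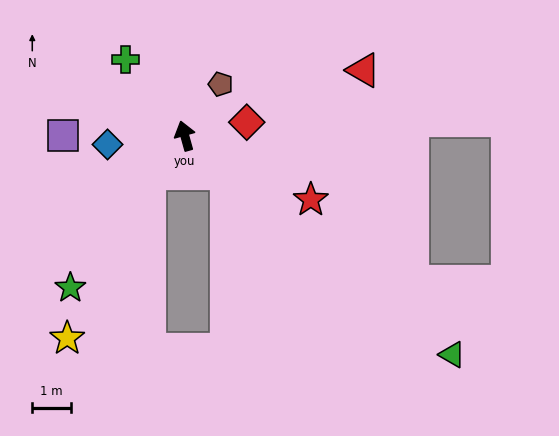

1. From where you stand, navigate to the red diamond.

turn right 93°, forward 1.7 m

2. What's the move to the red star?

turn right 132°, forward 3.7 m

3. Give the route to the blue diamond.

turn left 81°, forward 2.0 m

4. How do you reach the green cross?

turn left 22°, forward 2.5 m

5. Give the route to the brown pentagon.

turn right 50°, forward 1.6 m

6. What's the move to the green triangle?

turn right 145°, forward 9.0 m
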